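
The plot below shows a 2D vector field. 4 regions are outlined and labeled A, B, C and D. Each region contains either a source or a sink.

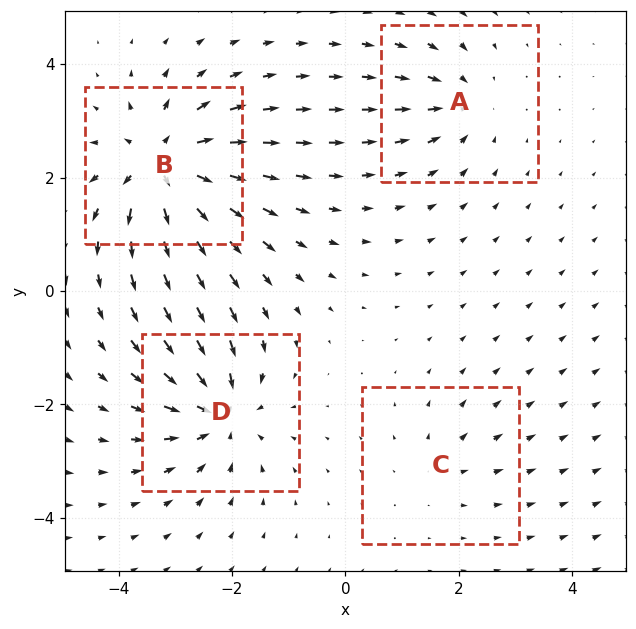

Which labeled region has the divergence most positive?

B

Divergence at each region's feature centre — A: about -4, B: about +8, C: about +2, D: about -6. Region B is most positive.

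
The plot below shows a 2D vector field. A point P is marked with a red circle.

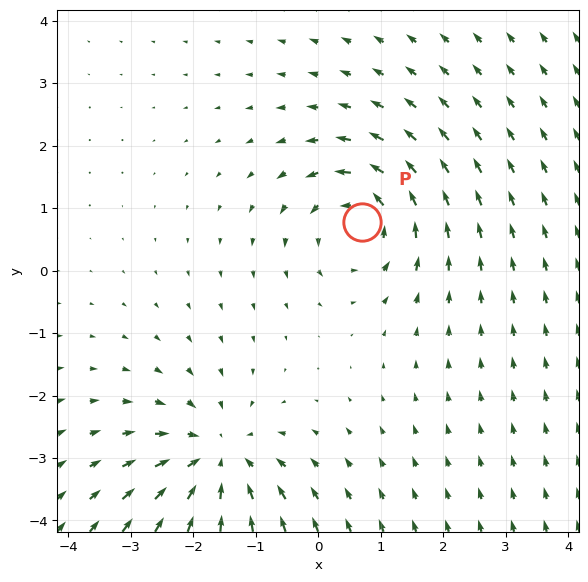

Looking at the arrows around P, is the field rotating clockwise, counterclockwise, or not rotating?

Near P at (0.7, 0.8) the arrows circulate counterclockwise. The curl (z-component) there is about +3; positive curl means counterclockwise rotation.

counterclockwise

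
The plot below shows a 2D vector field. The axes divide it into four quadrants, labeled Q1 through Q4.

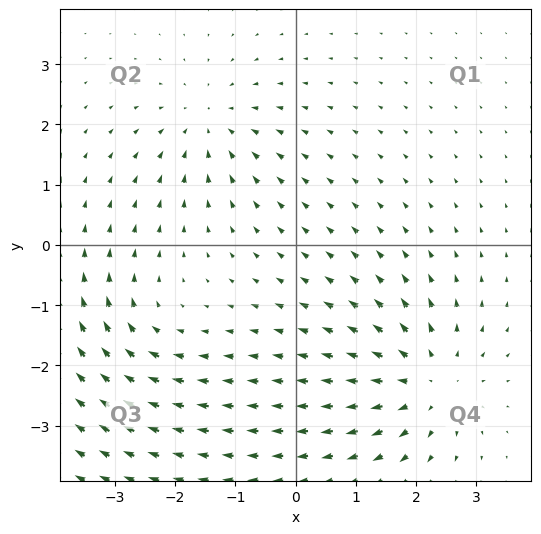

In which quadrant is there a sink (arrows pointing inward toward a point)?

Q2

The sink sits at approximately (-1.4, 2.0), which lies in quadrant Q2. The divergence there is about -3, negative as expected for a sink.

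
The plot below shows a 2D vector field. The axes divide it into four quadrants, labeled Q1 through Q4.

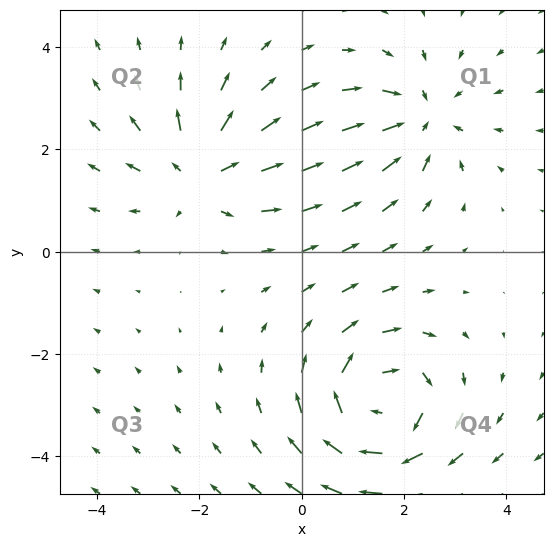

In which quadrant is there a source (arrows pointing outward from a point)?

Q2

The source sits at approximately (-2.0, 1.5), which lies in quadrant Q2. The divergence there is about +4, positive as expected for a source.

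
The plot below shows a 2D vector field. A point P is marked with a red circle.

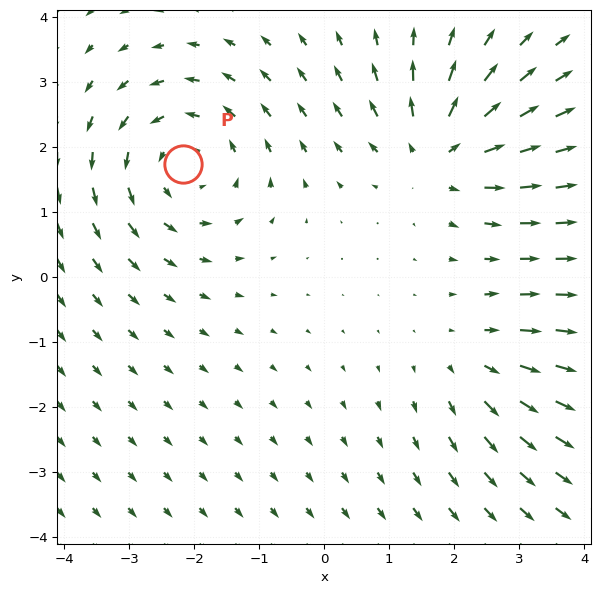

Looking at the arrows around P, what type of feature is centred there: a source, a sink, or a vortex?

vortex

At P (-2.2, 1.7) the arrows circulate counterclockwise. Divergence ≈0, curl about +4 — near-zero divergence with nonzero curl is a vortex.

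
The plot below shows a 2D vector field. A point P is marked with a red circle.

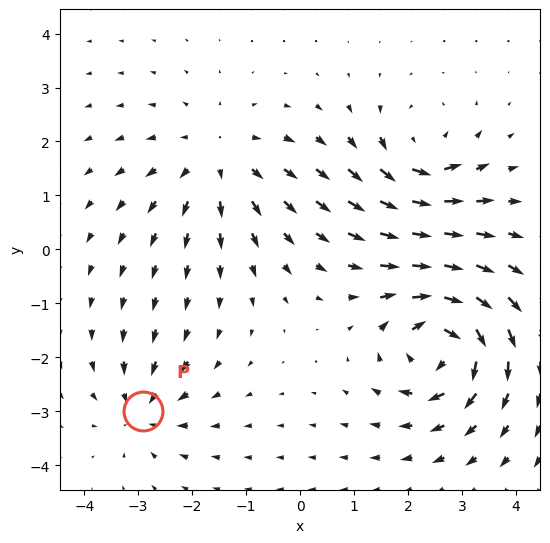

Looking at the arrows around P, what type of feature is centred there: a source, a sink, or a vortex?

At P (-2.9, -3.0) the arrows converge inward. Divergence about -4, curl ≈0 — negative divergence with near-zero curl is a sink.

sink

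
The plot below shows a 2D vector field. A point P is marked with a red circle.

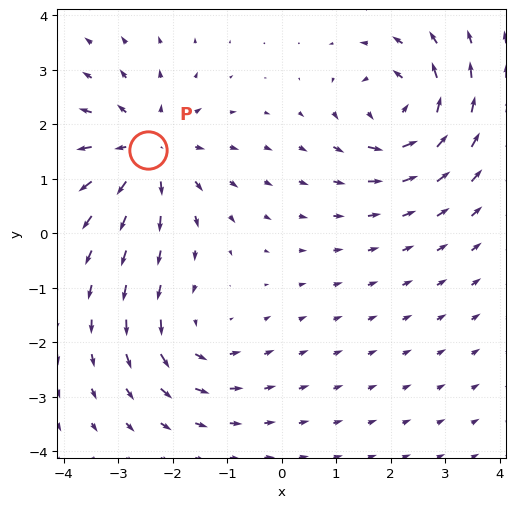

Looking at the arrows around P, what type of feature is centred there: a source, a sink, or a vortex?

At P (-2.5, 1.5) the arrows spread outward. Divergence about +5, curl ≈0 — positive divergence with near-zero curl is a source.

source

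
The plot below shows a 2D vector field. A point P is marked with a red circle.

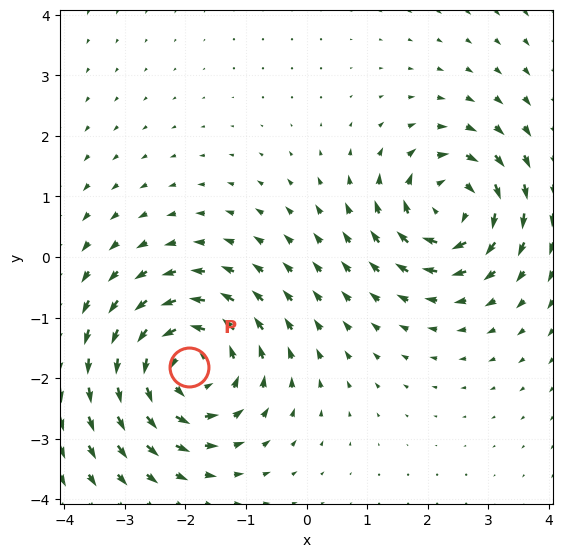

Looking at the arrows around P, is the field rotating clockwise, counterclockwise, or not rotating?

counterclockwise

Near P at (-1.9, -1.8) the arrows circulate counterclockwise. The curl (z-component) there is about +5; positive curl means counterclockwise rotation.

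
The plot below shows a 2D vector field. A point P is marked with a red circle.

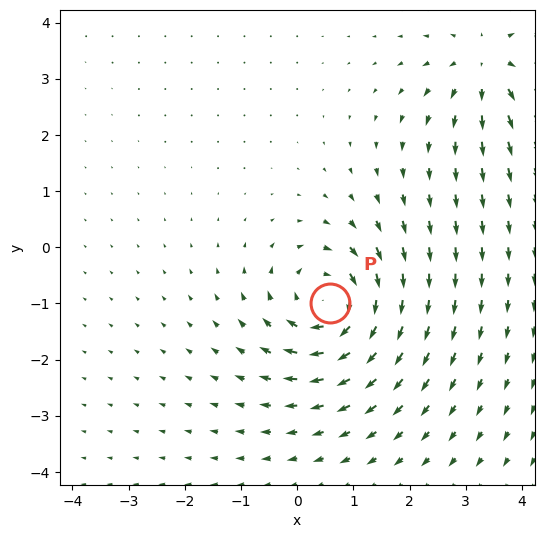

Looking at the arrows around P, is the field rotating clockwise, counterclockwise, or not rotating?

Near P at (0.6, -1.0) the arrows circulate clockwise. The curl (z-component) there is about -6; negative curl means clockwise rotation.

clockwise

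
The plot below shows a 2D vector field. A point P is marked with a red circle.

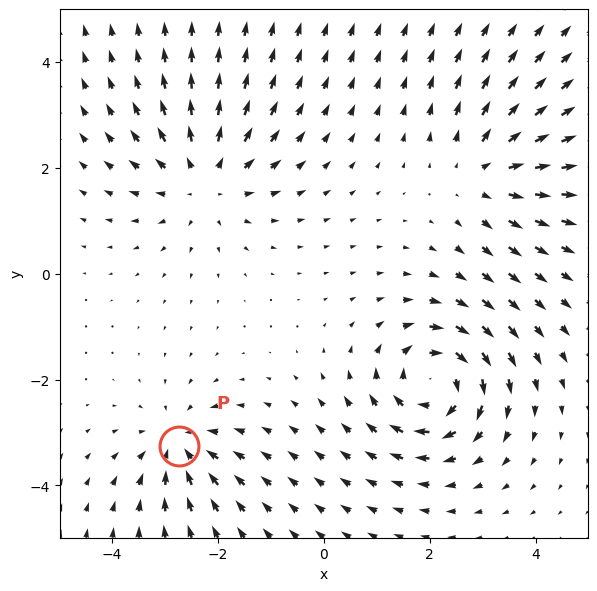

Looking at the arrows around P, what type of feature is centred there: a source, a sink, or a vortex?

At P (-2.7, -3.3) the arrows converge inward. Divergence about -3, curl ≈0 — negative divergence with near-zero curl is a sink.

sink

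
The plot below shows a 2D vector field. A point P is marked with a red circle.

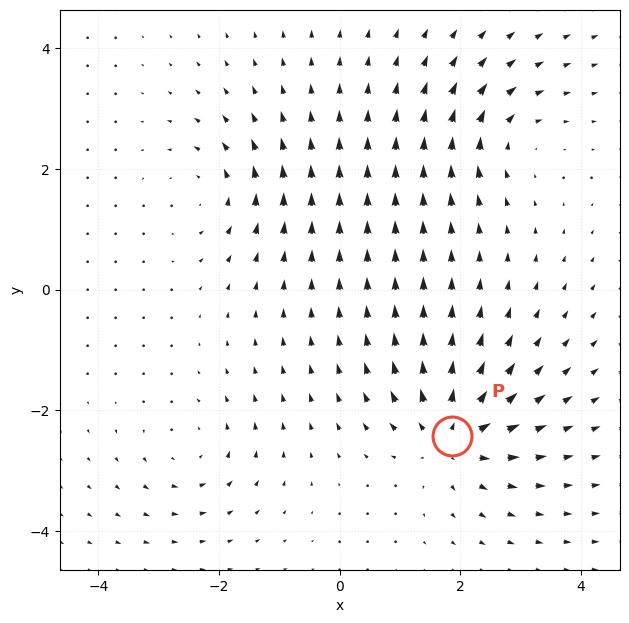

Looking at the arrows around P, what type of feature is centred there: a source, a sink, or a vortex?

source

At P (1.9, -2.4) the arrows spread outward. Divergence about +6, curl ≈0 — positive divergence with near-zero curl is a source.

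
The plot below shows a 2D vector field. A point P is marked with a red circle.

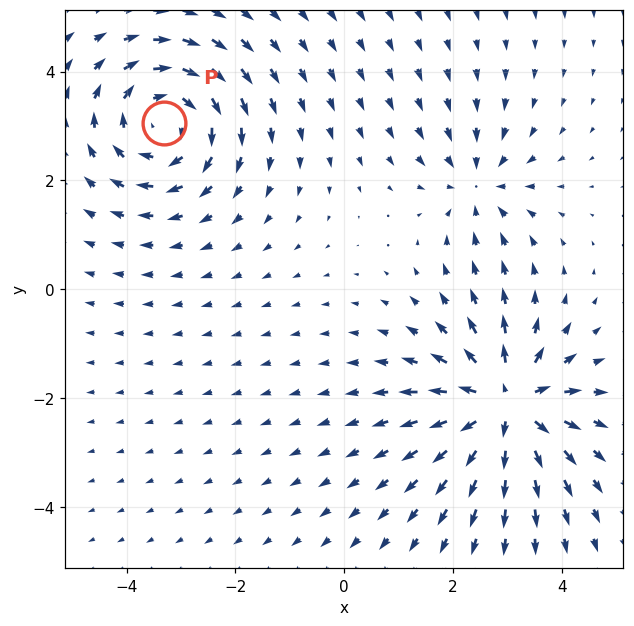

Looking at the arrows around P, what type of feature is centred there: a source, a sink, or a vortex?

At P (-3.3, 3.1) the arrows circulate clockwise. Divergence ≈0, curl about -5 — near-zero divergence with nonzero curl is a vortex.

vortex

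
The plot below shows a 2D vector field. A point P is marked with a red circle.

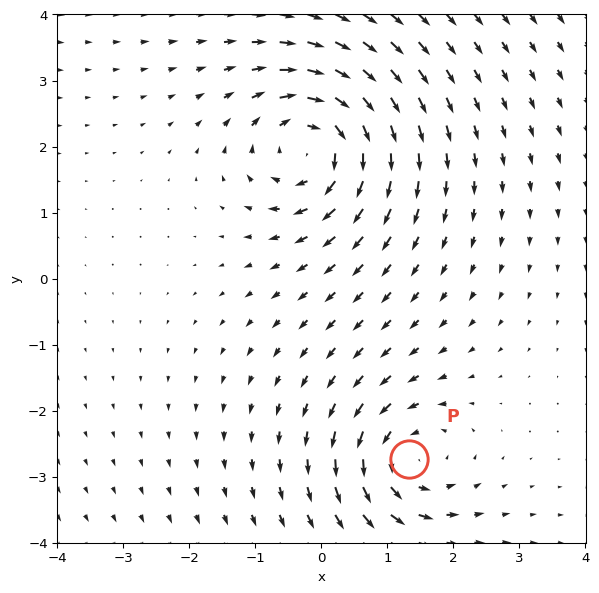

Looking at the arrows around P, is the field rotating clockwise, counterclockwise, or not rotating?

counterclockwise

Near P at (1.3, -2.7) the arrows circulate counterclockwise. The curl (z-component) there is about +5; positive curl means counterclockwise rotation.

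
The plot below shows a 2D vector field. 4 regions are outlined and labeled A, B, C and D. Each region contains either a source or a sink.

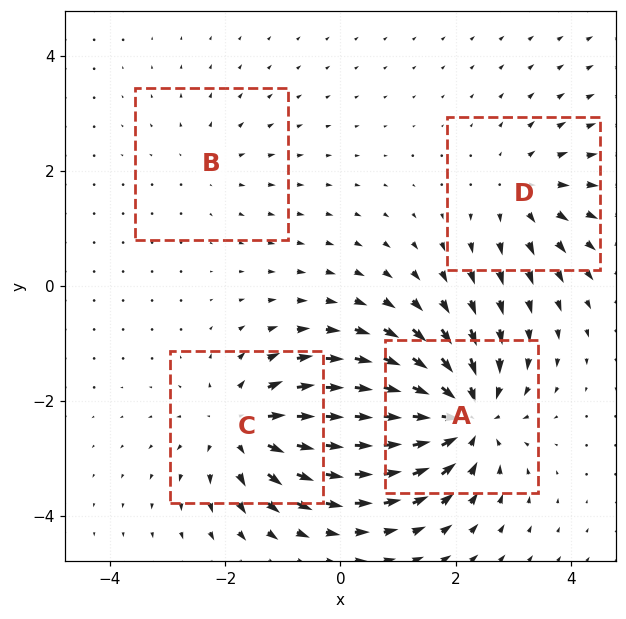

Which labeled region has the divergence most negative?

Divergence at each region's feature centre — A: about -7, B: about +2, C: about +5, D: about +4. Region A is most negative.

A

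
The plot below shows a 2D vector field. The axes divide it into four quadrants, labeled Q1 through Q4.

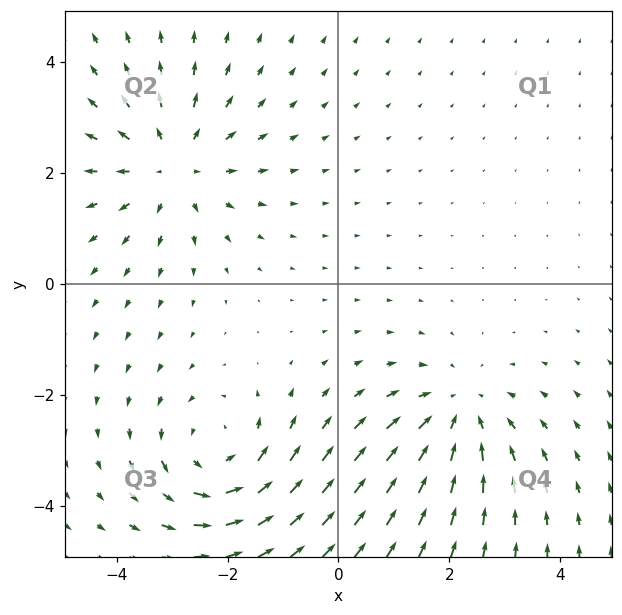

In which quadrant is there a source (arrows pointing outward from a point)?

The source sits at approximately (-3.0, 2.1), which lies in quadrant Q2. The divergence there is about +4, positive as expected for a source.

Q2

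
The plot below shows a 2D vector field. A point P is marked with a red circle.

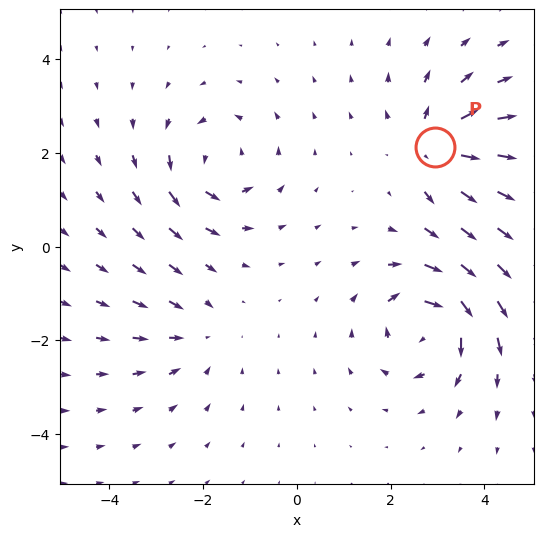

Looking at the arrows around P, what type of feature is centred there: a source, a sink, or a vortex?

At P (3.0, 2.1) the arrows spread outward. Divergence about +5, curl ≈0 — positive divergence with near-zero curl is a source.

source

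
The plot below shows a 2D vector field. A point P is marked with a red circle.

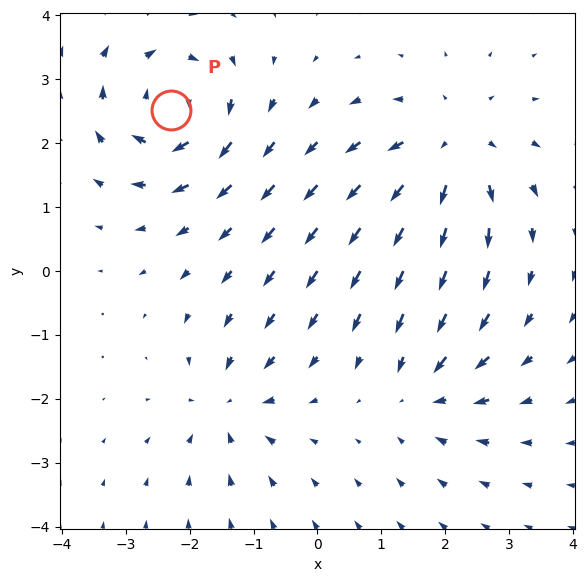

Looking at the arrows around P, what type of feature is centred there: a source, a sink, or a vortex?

At P (-2.3, 2.5) the arrows circulate clockwise. Divergence ≈0, curl about -6 — near-zero divergence with nonzero curl is a vortex.

vortex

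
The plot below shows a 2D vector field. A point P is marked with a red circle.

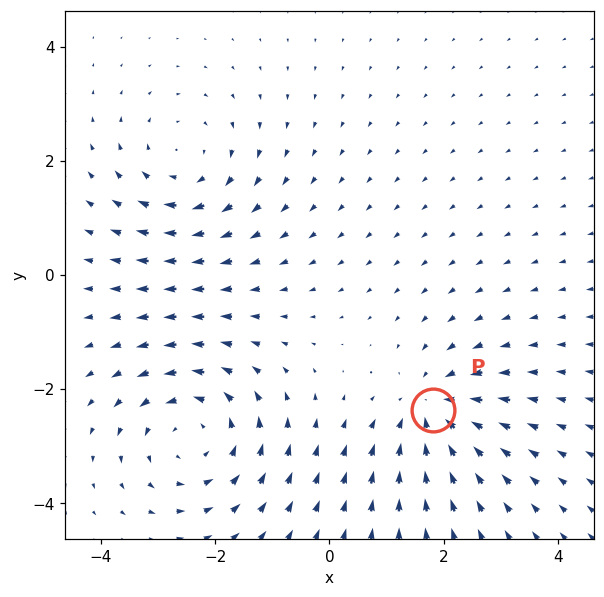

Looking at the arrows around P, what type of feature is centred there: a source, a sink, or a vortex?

At P (1.8, -2.4) the arrows converge inward. Divergence about -4, curl ≈0 — negative divergence with near-zero curl is a sink.

sink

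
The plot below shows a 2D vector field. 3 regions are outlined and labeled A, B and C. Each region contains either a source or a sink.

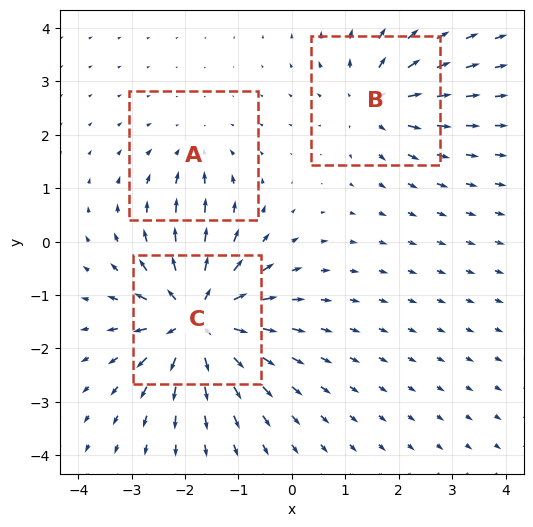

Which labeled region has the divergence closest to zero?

A

Divergence at each region's feature centre — A: about -2, B: about +4, C: about +6. Region A is closest to zero.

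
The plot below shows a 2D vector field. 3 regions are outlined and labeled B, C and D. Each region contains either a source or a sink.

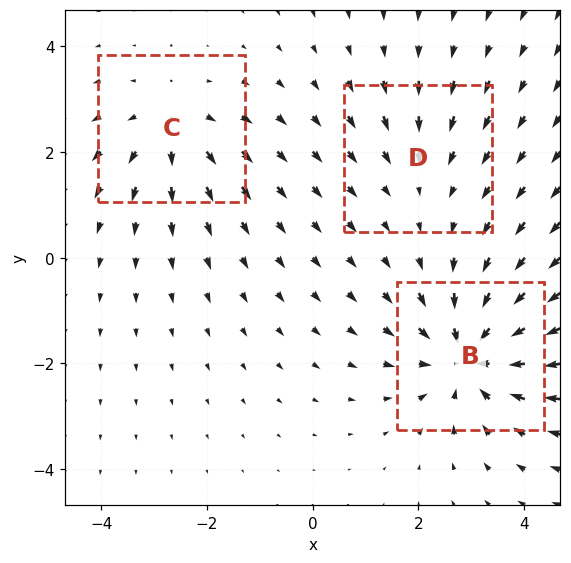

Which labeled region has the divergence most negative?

B

Divergence at each region's feature centre — B: about -5, C: about +3, D: about -2. Region B is most negative.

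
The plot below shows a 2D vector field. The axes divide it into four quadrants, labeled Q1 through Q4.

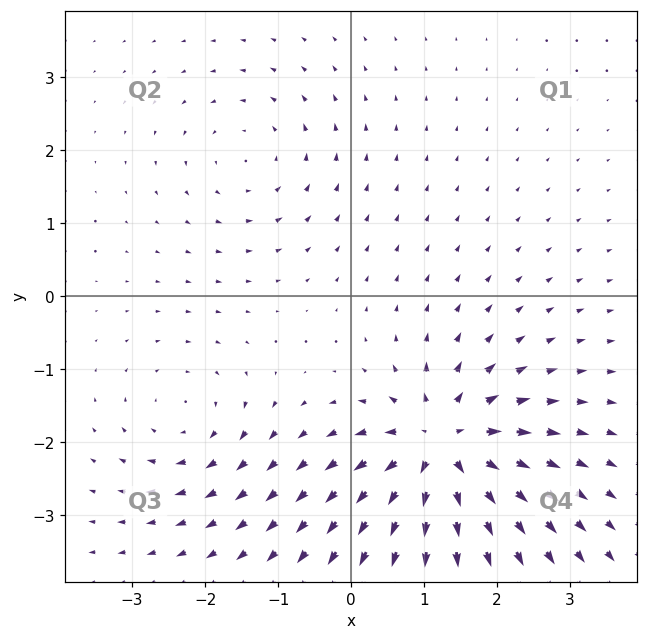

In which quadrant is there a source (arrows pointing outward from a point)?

The source sits at approximately (1.3, -2.1), which lies in quadrant Q4. The divergence there is about +7, positive as expected for a source.

Q4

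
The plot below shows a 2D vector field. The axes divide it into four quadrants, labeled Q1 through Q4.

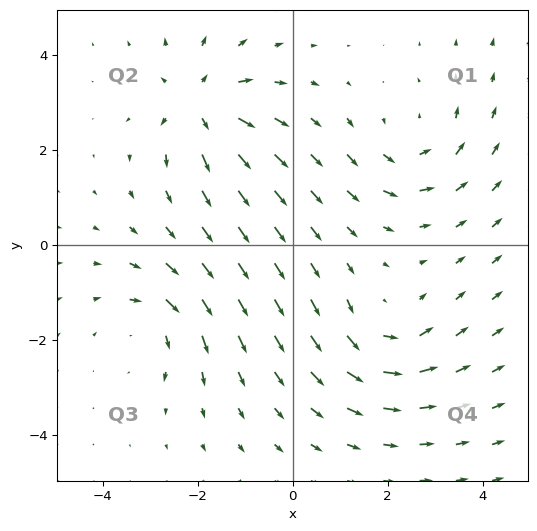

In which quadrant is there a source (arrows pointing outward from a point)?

The source sits at approximately (-1.9, 3.0), which lies in quadrant Q2. The divergence there is about +4, positive as expected for a source.

Q2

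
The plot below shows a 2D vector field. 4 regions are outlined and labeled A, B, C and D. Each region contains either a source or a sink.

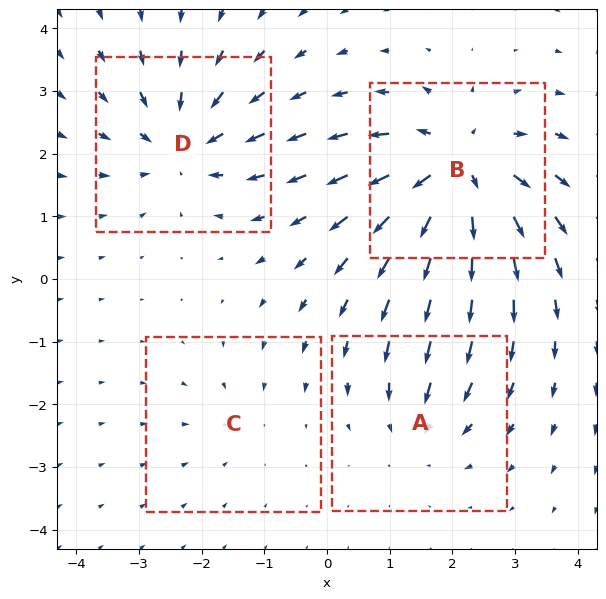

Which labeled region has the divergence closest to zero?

C

Divergence at each region's feature centre — A: about -3, B: about +7, C: about -2, D: about -5. Region C is closest to zero.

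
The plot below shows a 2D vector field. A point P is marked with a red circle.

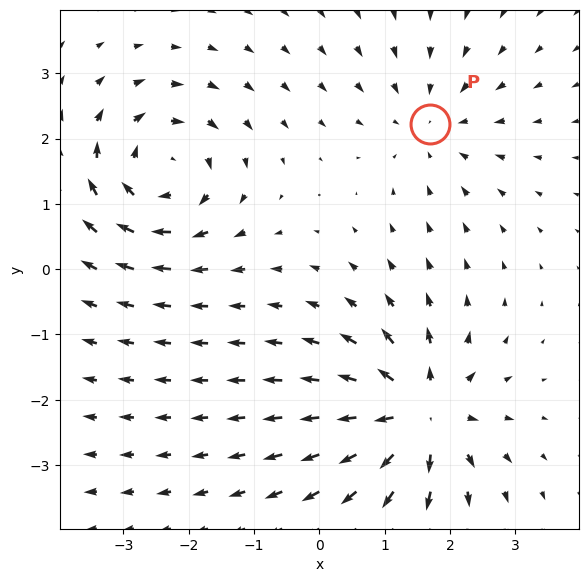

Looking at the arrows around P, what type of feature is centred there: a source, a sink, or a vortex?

At P (1.7, 2.2) the arrows converge inward. Divergence about -3, curl ≈0 — negative divergence with near-zero curl is a sink.

sink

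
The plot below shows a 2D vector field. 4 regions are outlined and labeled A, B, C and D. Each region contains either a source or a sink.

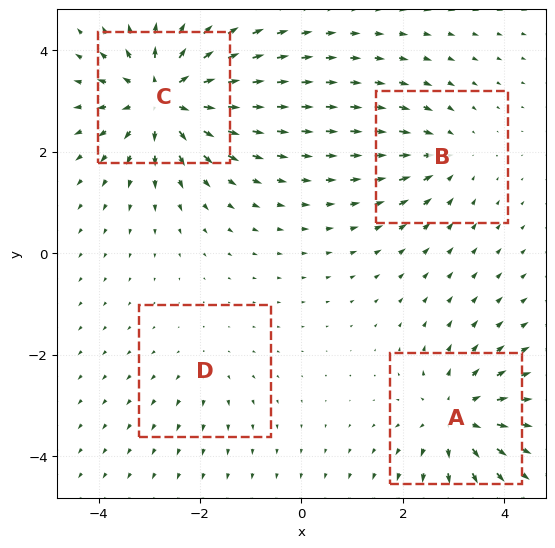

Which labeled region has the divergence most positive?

Divergence at each region's feature centre — A: about +6, B: about -4, C: about +8, D: about +2. Region C is most positive.

C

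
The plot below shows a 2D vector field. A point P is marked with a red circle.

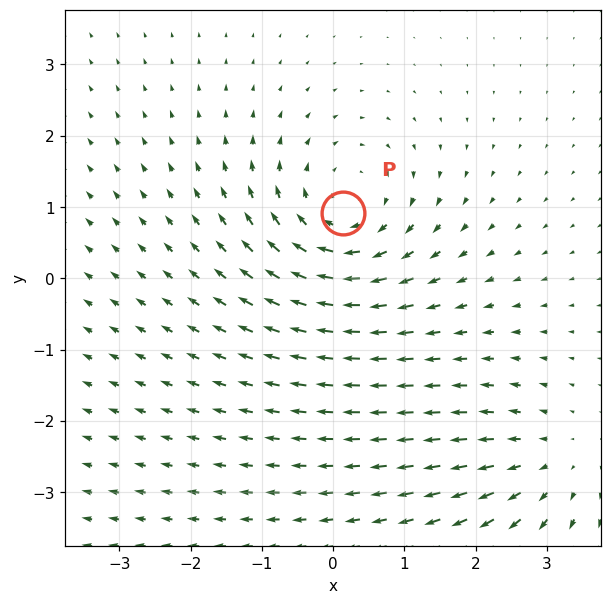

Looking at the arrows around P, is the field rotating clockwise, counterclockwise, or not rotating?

Near P at (0.1, 0.9) the arrows circulate clockwise. The curl (z-component) there is about -4; negative curl means clockwise rotation.

clockwise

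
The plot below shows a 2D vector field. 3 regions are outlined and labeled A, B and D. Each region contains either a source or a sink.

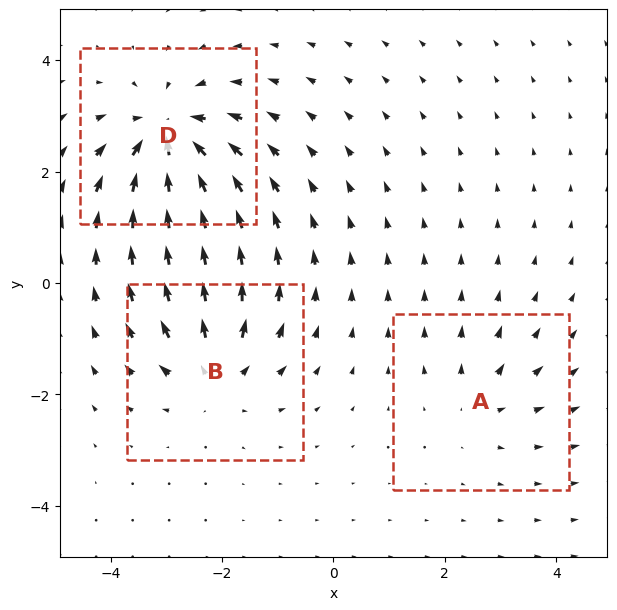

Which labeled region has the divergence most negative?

D

Divergence at each region's feature centre — A: about +2, B: about +4, D: about -5. Region D is most negative.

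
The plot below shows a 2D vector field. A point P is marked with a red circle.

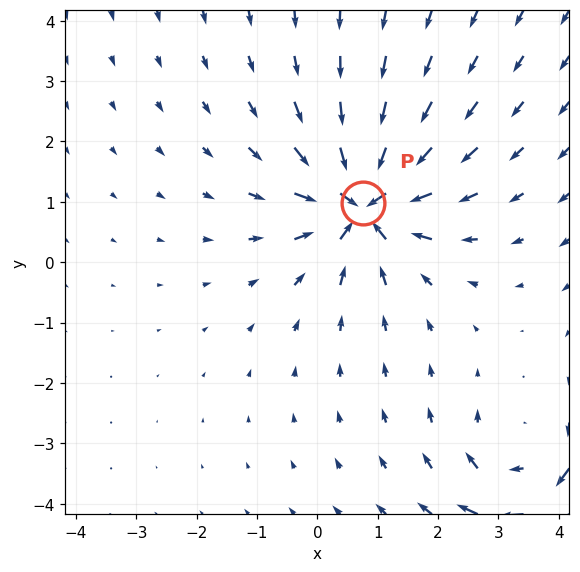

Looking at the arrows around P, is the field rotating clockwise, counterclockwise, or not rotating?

not rotating

Near P at (0.8, 1.0) the arrows show no circulation. The curl there is ≈0.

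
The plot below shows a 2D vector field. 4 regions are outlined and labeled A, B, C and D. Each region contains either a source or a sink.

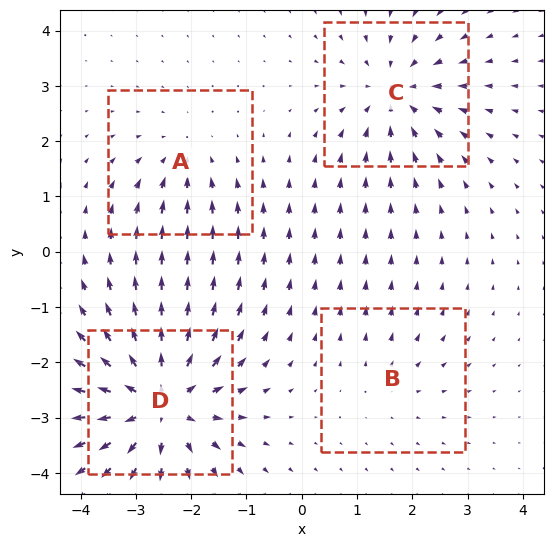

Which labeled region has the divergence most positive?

D

Divergence at each region's feature centre — A: about -3, B: about +2, C: about -5, D: about +7. Region D is most positive.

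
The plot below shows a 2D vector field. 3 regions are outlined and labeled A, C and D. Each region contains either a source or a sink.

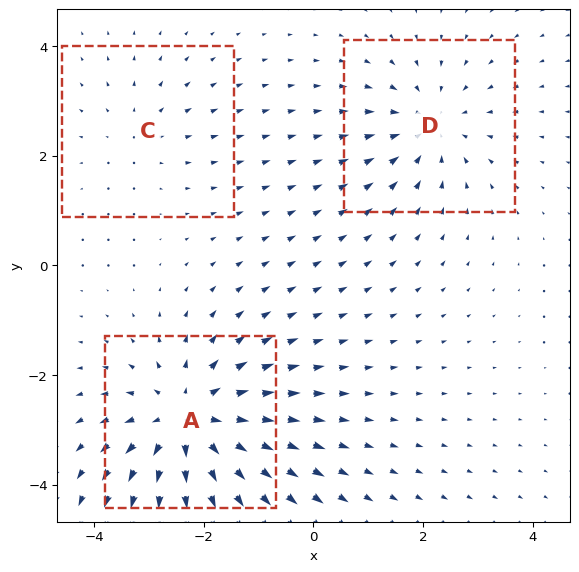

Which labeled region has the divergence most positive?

A

Divergence at each region's feature centre — A: about +5, C: about +2, D: about -3. Region A is most positive.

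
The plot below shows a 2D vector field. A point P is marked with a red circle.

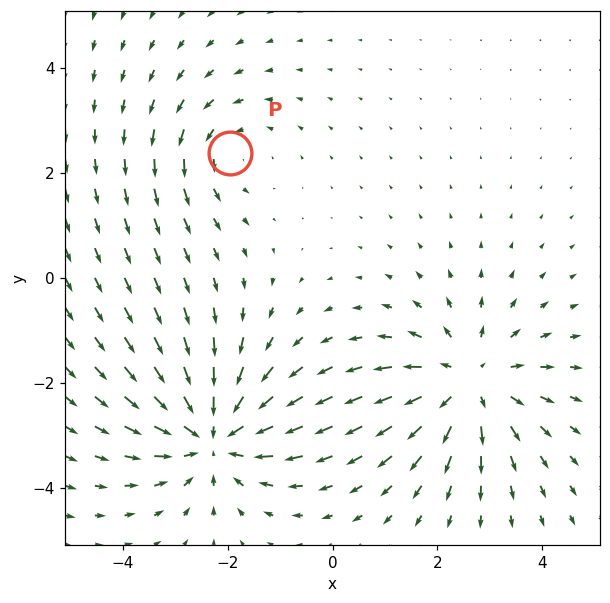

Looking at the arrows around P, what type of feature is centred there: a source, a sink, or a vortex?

vortex

At P (-2.0, 2.4) the arrows circulate counterclockwise. Divergence ≈0, curl about +2 — near-zero divergence with nonzero curl is a vortex.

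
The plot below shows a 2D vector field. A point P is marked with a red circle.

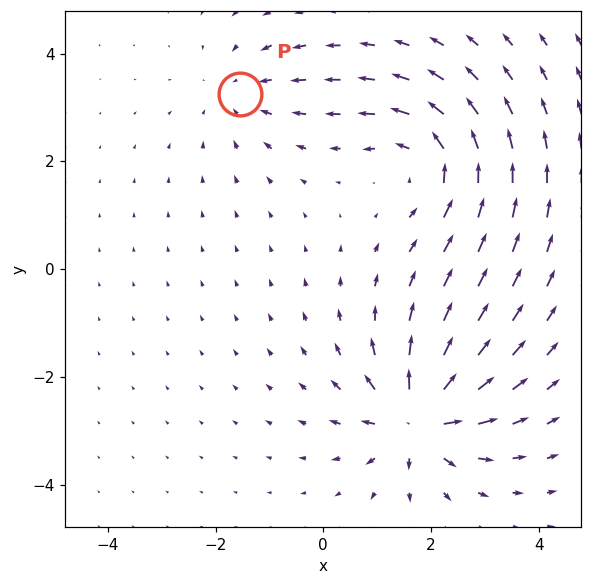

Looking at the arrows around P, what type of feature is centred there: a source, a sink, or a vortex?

At P (-1.5, 3.3) the arrows converge inward. Divergence about -3, curl ≈0 — negative divergence with near-zero curl is a sink.

sink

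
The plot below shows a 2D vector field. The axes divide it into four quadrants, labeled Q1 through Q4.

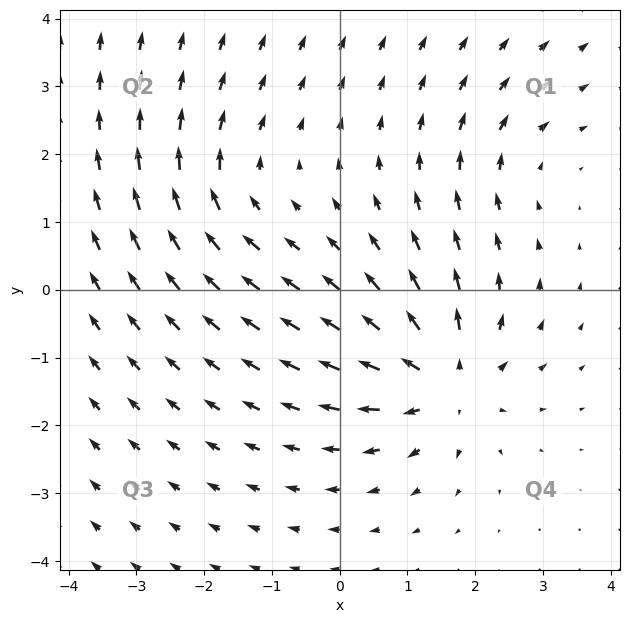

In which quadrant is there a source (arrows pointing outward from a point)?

The source sits at approximately (1.5, -1.3), which lies in quadrant Q4. The divergence there is about +5, positive as expected for a source.

Q4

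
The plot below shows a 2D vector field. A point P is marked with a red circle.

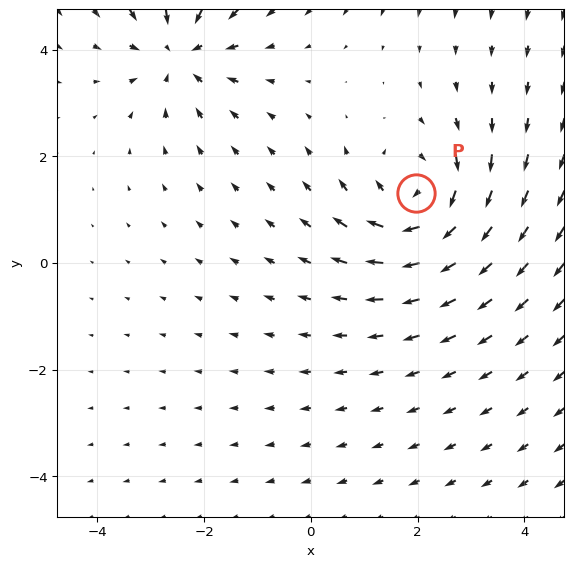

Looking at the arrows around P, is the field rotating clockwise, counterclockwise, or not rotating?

clockwise

Near P at (2.0, 1.3) the arrows circulate clockwise. The curl (z-component) there is about -4; negative curl means clockwise rotation.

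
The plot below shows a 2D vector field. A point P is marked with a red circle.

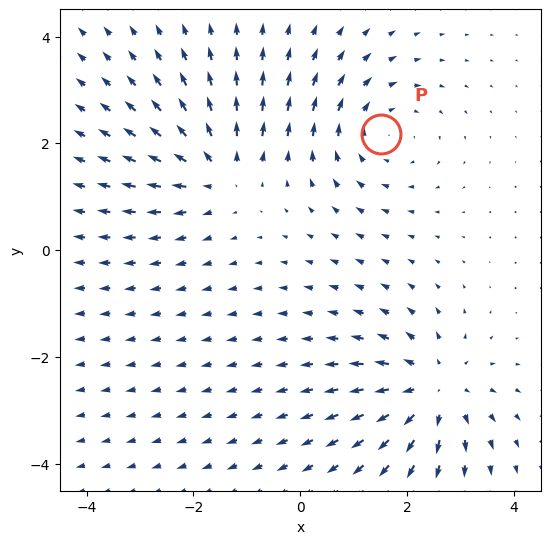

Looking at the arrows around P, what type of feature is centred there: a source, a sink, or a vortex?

At P (1.5, 2.2) the arrows circulate clockwise. Divergence ≈0, curl about -3 — near-zero divergence with nonzero curl is a vortex.

vortex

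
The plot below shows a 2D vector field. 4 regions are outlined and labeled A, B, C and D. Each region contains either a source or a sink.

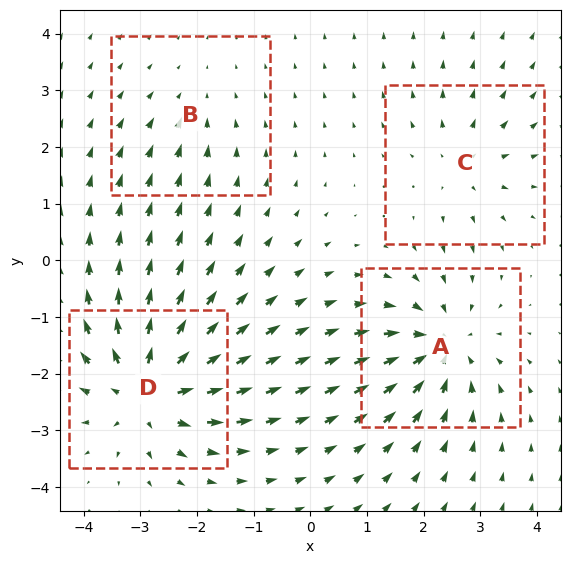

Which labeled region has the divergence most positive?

Divergence at each region's feature centre — A: about -6, B: about -2, C: about +3, D: about +7. Region D is most positive.

D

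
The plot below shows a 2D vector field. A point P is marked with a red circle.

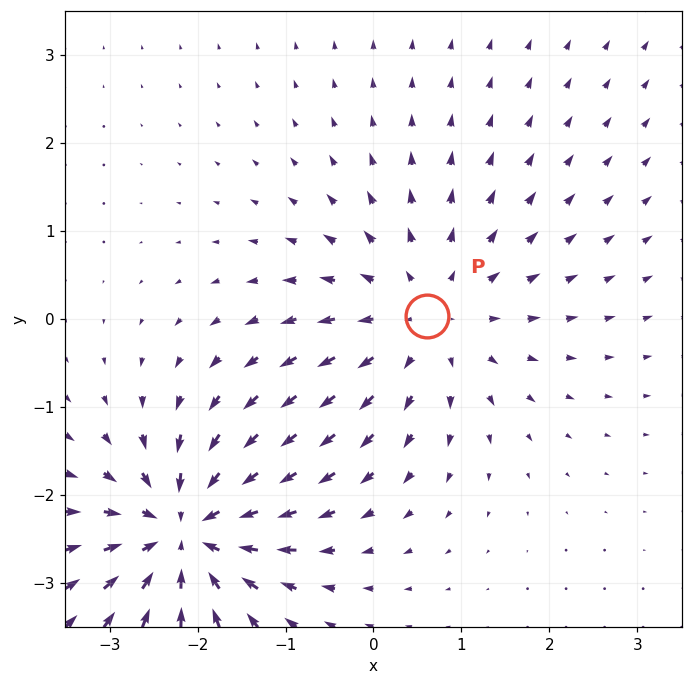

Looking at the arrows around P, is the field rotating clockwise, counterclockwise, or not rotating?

Near P at (0.6, 0.0) the arrows show no circulation. The curl there is ≈0.

not rotating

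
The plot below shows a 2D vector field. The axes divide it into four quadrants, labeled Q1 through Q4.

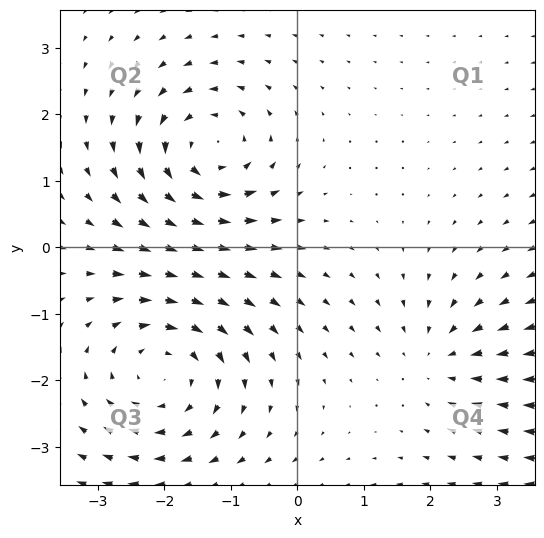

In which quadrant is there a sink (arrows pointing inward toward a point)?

Q4

The sink sits at approximately (2.1, -1.6), which lies in quadrant Q4. The divergence there is about -3, negative as expected for a sink.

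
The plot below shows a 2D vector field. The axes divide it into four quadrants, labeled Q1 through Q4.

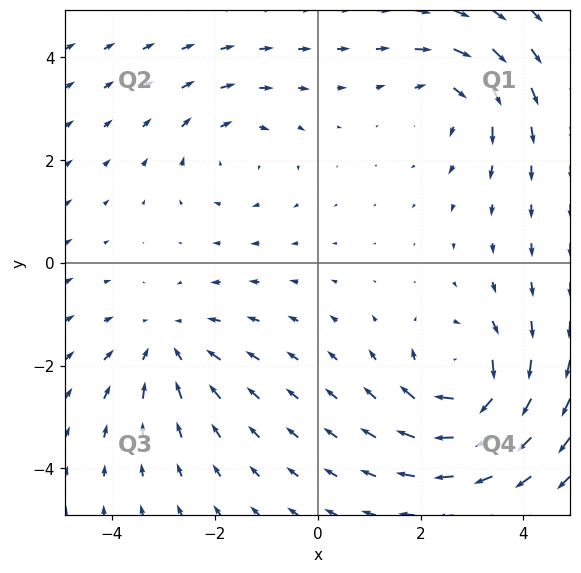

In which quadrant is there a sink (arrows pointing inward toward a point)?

The sink sits at approximately (-2.9, -1.6), which lies in quadrant Q3. The divergence there is about -3, negative as expected for a sink.

Q3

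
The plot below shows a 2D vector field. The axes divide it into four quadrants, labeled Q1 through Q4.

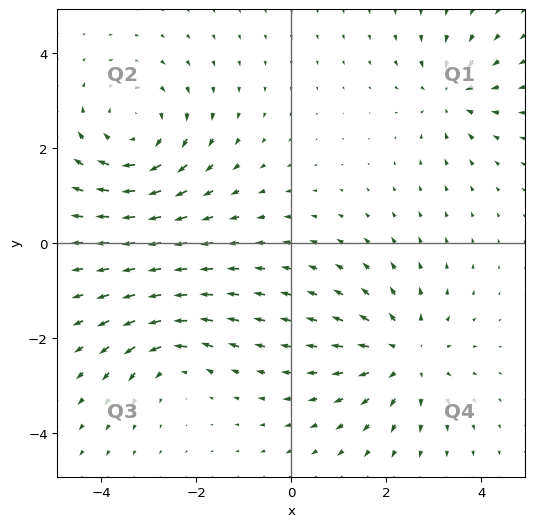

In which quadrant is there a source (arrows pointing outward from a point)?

The source sits at approximately (2.4, -2.4), which lies in quadrant Q4. The divergence there is about +4, positive as expected for a source.

Q4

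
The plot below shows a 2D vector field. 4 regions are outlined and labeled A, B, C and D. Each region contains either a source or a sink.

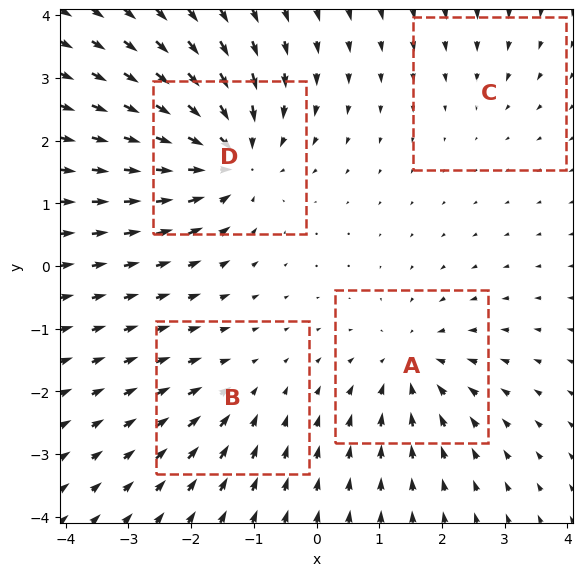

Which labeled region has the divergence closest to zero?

C

Divergence at each region's feature centre — A: about -5, B: about -3, C: about -2, D: about -8. Region C is closest to zero.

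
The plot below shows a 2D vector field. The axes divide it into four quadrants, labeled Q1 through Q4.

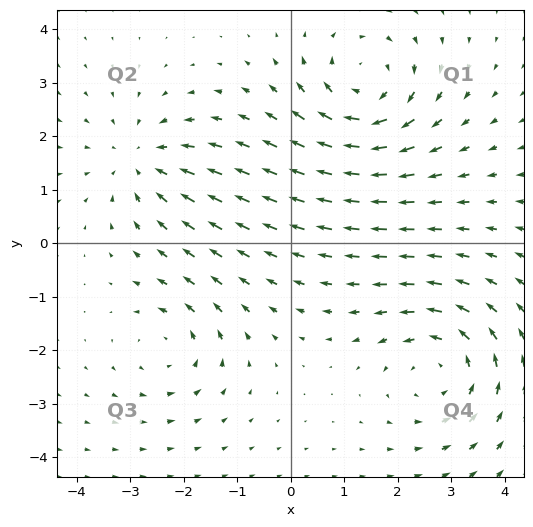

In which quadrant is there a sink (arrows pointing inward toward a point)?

Q2

The sink sits at approximately (-2.8, 1.5), which lies in quadrant Q2. The divergence there is about -3, negative as expected for a sink.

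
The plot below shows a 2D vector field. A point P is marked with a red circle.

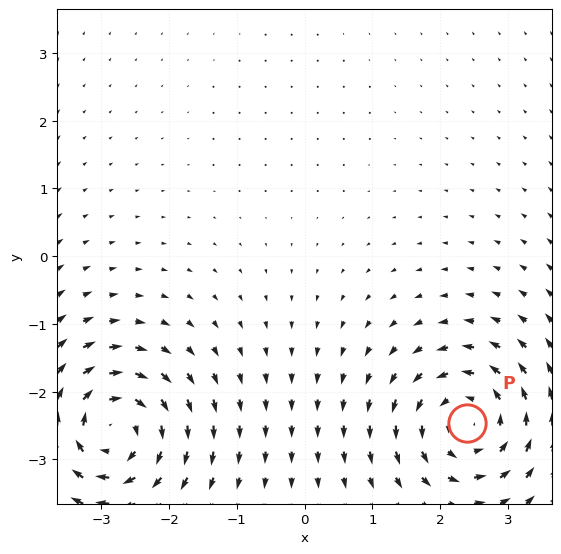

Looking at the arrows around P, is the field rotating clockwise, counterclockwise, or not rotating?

Near P at (2.4, -2.5) the arrows circulate counterclockwise. The curl (z-component) there is about +5; positive curl means counterclockwise rotation.

counterclockwise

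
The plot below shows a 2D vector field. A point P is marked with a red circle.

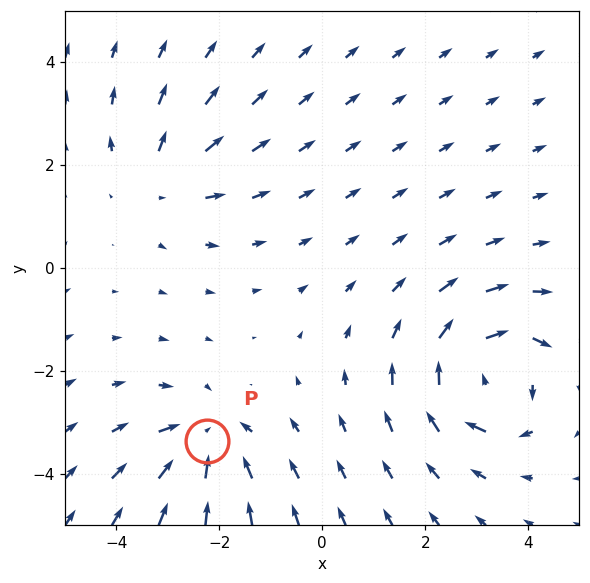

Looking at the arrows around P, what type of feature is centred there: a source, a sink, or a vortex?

sink

At P (-2.2, -3.4) the arrows converge inward. Divergence about -4, curl ≈0 — negative divergence with near-zero curl is a sink.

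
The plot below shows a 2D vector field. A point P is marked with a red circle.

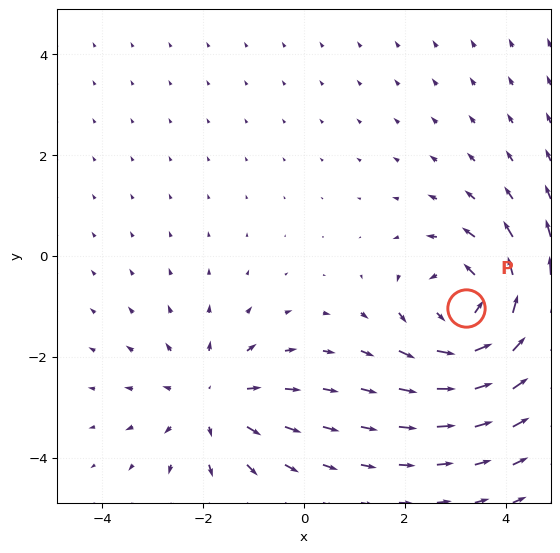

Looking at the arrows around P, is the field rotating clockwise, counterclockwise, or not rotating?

Near P at (3.2, -1.0) the arrows circulate counterclockwise. The curl (z-component) there is about +3; positive curl means counterclockwise rotation.

counterclockwise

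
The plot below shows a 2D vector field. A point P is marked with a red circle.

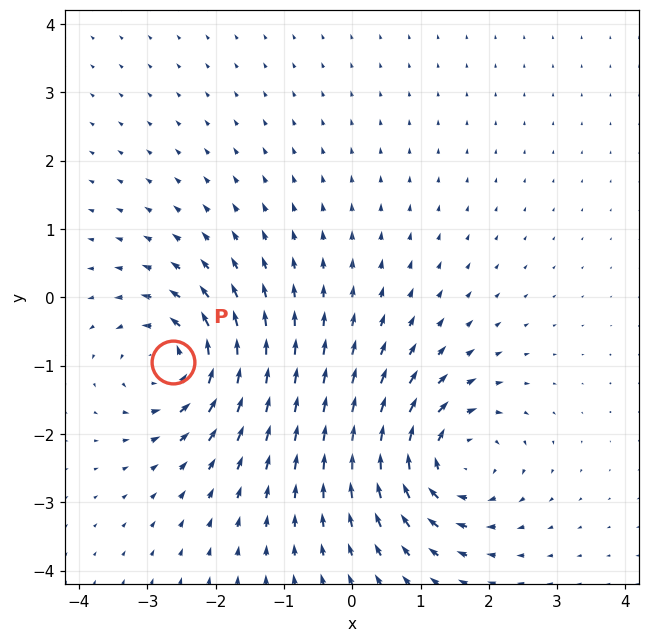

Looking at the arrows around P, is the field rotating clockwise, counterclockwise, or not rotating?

Near P at (-2.6, -1.0) the arrows circulate counterclockwise. The curl (z-component) there is about +5; positive curl means counterclockwise rotation.

counterclockwise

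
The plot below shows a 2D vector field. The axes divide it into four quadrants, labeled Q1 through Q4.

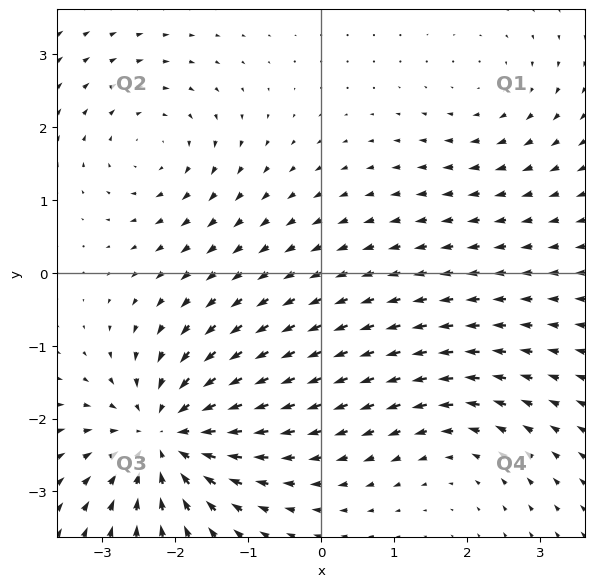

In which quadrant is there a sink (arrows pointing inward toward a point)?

Q3

The sink sits at approximately (-2.1, -2.2), which lies in quadrant Q3. The divergence there is about -6, negative as expected for a sink.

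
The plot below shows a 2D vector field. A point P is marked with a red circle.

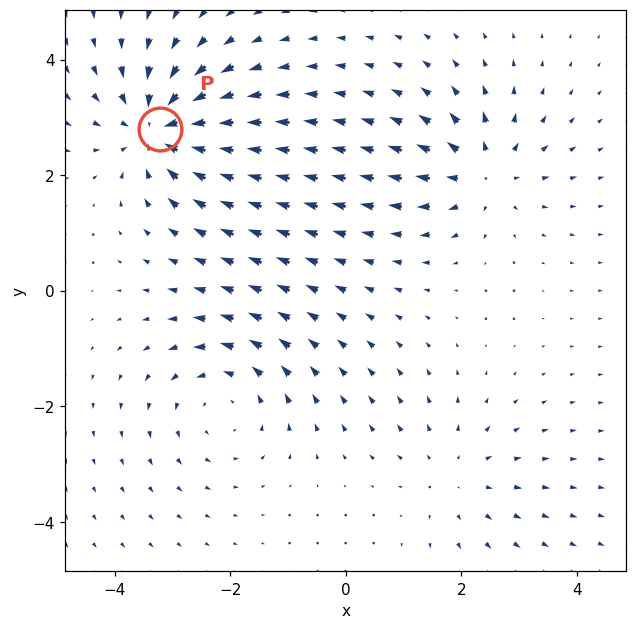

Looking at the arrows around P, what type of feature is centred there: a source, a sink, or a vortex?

At P (-3.2, 2.8) the arrows converge inward. Divergence about -6, curl ≈0 — negative divergence with near-zero curl is a sink.

sink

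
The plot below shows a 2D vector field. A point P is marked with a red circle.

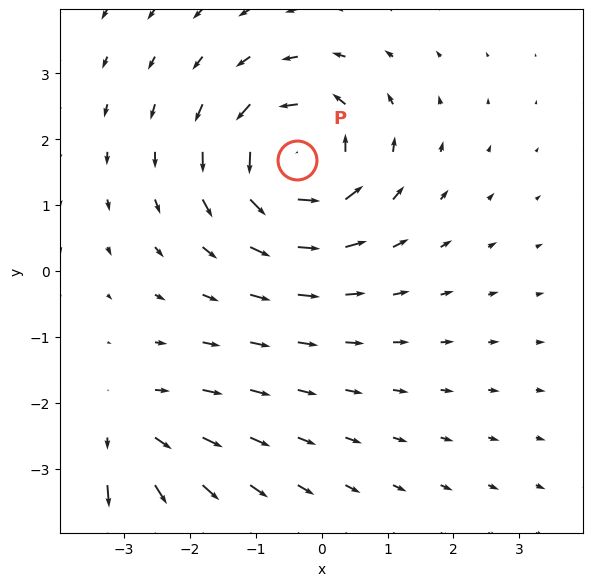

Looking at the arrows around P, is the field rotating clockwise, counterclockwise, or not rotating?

Near P at (-0.4, 1.7) the arrows circulate counterclockwise. The curl (z-component) there is about +4; positive curl means counterclockwise rotation.

counterclockwise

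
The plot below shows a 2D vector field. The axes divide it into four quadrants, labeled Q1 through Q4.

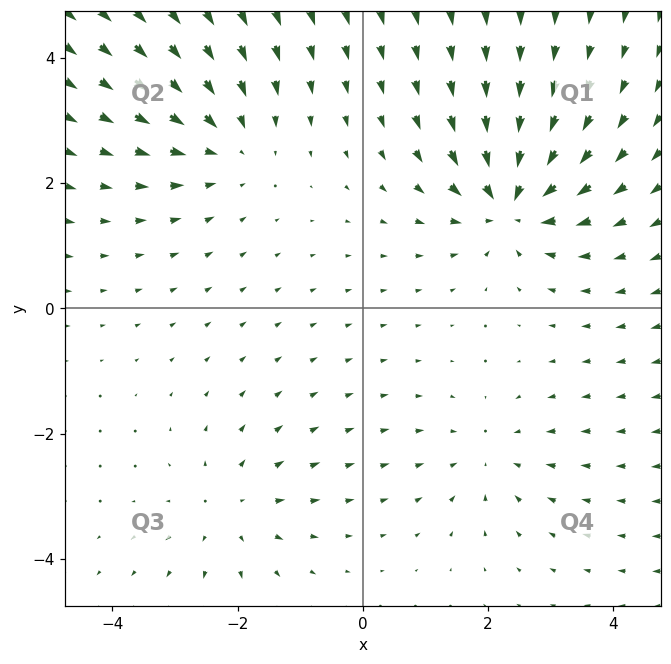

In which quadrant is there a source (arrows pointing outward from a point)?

The source sits at approximately (-2.1, -3.2), which lies in quadrant Q3. The divergence there is about +3, positive as expected for a source.

Q3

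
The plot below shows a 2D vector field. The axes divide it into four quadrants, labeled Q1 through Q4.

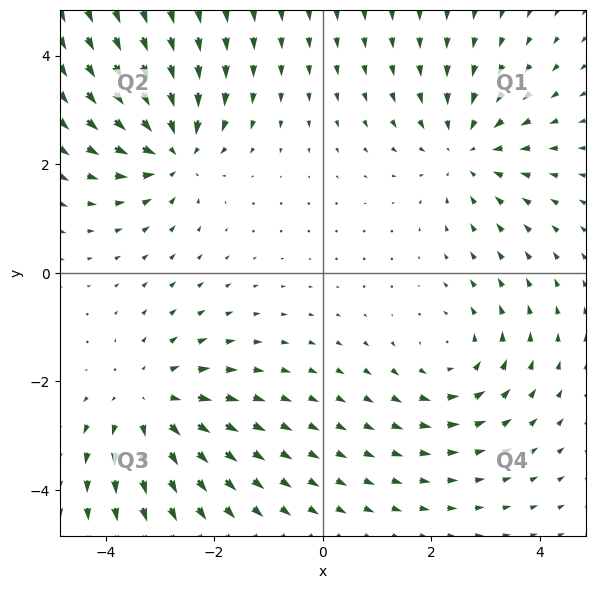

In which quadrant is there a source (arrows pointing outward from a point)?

Q3

The source sits at approximately (-3.2, -2.4), which lies in quadrant Q3. The divergence there is about +4, positive as expected for a source.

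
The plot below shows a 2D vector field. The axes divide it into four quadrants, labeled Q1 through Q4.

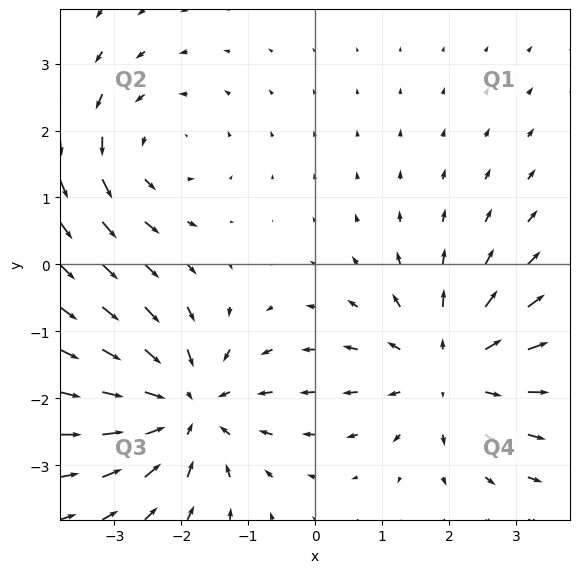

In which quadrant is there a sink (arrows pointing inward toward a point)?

The sink sits at approximately (-1.9, -2.1), which lies in quadrant Q3. The divergence there is about -4, negative as expected for a sink.

Q3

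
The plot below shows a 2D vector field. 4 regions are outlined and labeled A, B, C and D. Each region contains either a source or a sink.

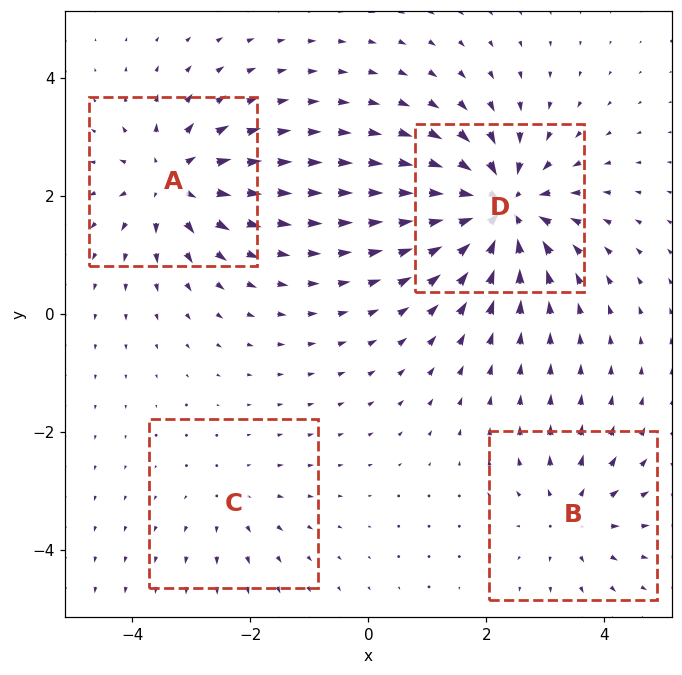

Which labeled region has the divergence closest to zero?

Divergence at each region's feature centre — A: about +6, B: about +4, C: about +2, D: about -9. Region C is closest to zero.

C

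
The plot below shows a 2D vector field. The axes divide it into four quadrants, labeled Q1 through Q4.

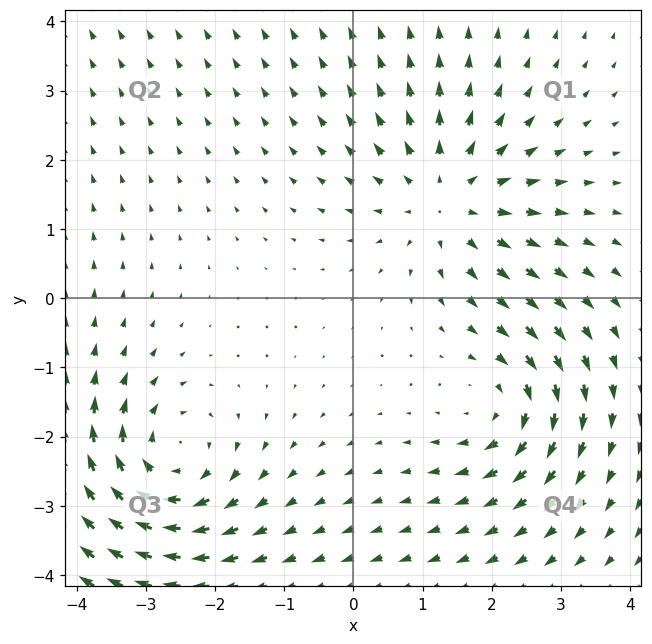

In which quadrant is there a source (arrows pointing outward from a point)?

Q1

The source sits at approximately (1.4, 1.4), which lies in quadrant Q1. The divergence there is about +4, positive as expected for a source.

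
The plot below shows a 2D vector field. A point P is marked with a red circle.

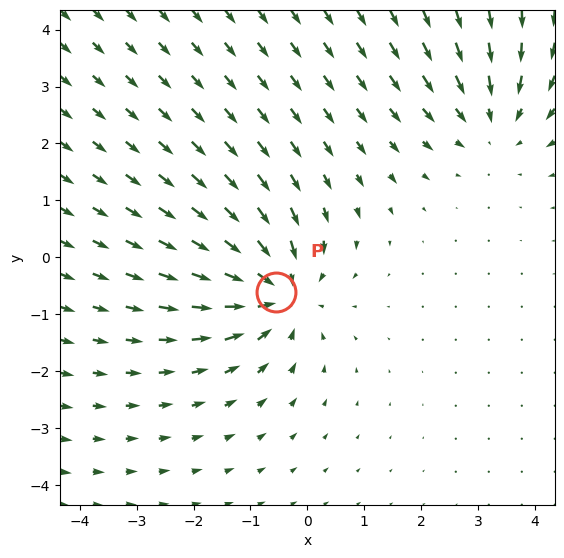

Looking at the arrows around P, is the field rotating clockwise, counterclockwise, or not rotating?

not rotating

Near P at (-0.6, -0.6) the arrows show no circulation. The curl there is ≈0.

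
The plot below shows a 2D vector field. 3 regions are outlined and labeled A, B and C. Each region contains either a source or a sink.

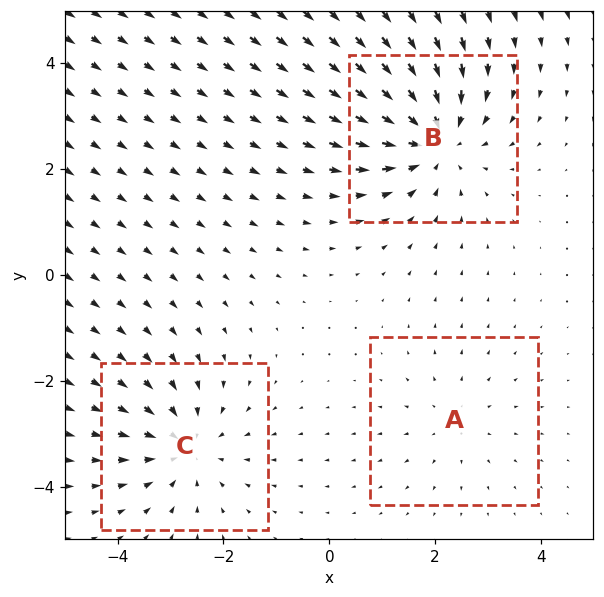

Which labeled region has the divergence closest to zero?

Divergence at each region's feature centre — A: about +2, B: about -4, C: about -3. Region A is closest to zero.

A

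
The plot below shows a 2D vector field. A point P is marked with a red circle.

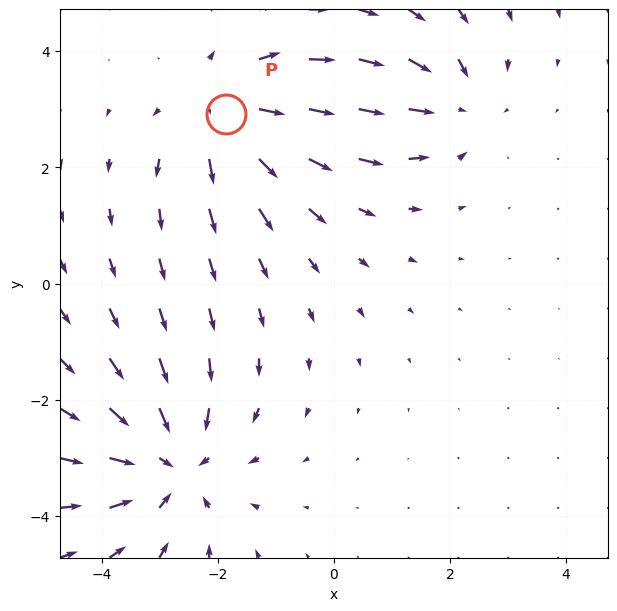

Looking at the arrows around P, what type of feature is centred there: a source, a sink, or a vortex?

source

At P (-1.9, 2.9) the arrows spread outward. Divergence about +4, curl ≈0 — positive divergence with near-zero curl is a source.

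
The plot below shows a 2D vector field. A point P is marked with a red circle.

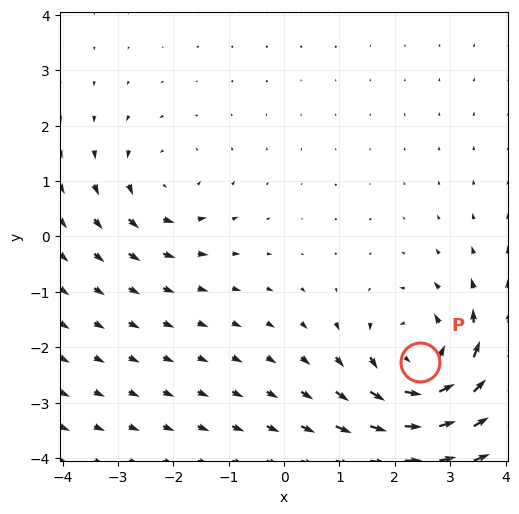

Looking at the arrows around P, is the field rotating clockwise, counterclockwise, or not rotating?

Near P at (2.5, -2.3) the arrows circulate counterclockwise. The curl (z-component) there is about +5; positive curl means counterclockwise rotation.

counterclockwise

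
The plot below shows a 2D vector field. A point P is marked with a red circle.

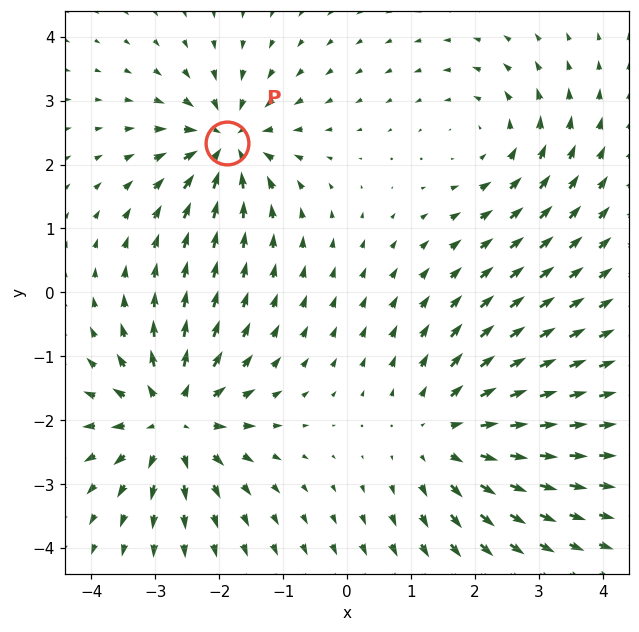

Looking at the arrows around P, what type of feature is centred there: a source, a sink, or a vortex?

At P (-1.9, 2.3) the arrows converge inward. Divergence about -5, curl ≈0 — negative divergence with near-zero curl is a sink.

sink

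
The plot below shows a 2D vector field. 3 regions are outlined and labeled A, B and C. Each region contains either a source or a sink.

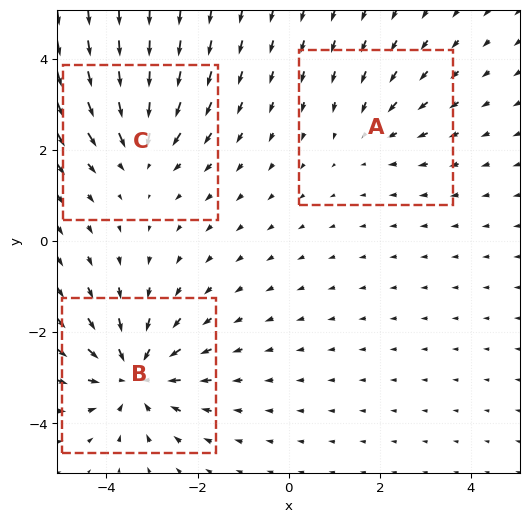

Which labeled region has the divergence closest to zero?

A

Divergence at each region's feature centre — A: about -2, B: about -4, C: about -3. Region A is closest to zero.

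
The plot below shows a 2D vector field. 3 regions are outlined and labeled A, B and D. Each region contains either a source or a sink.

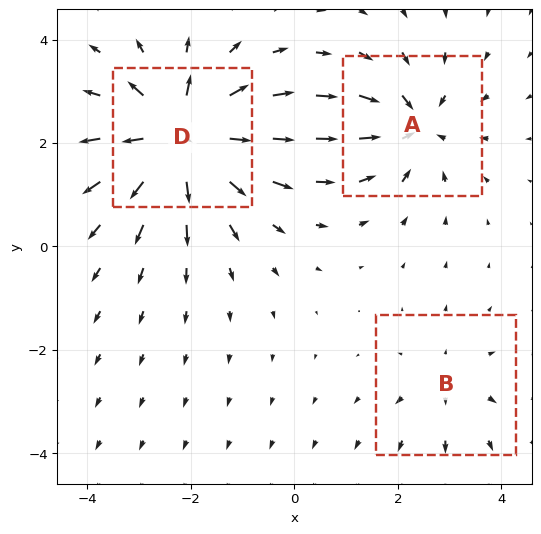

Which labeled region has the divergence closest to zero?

B

Divergence at each region's feature centre — A: about -4, B: about +2, D: about +6. Region B is closest to zero.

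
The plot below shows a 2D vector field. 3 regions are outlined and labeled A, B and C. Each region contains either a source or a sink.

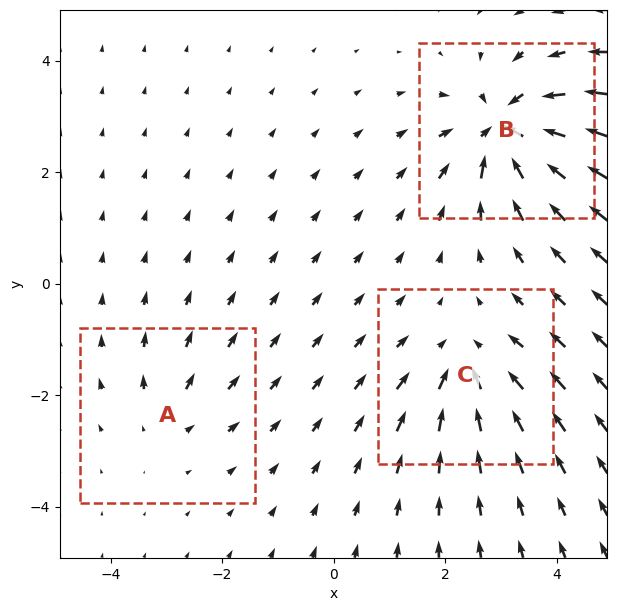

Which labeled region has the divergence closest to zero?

A

Divergence at each region's feature centre — A: about +2, B: about -6, C: about -4. Region A is closest to zero.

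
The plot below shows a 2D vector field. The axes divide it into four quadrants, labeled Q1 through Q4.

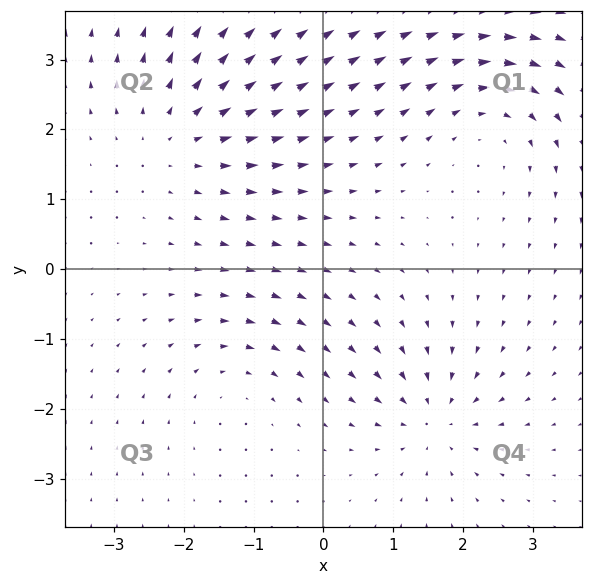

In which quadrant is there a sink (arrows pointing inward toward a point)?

Q4

The sink sits at approximately (1.6, -2.1), which lies in quadrant Q4. The divergence there is about -5, negative as expected for a sink.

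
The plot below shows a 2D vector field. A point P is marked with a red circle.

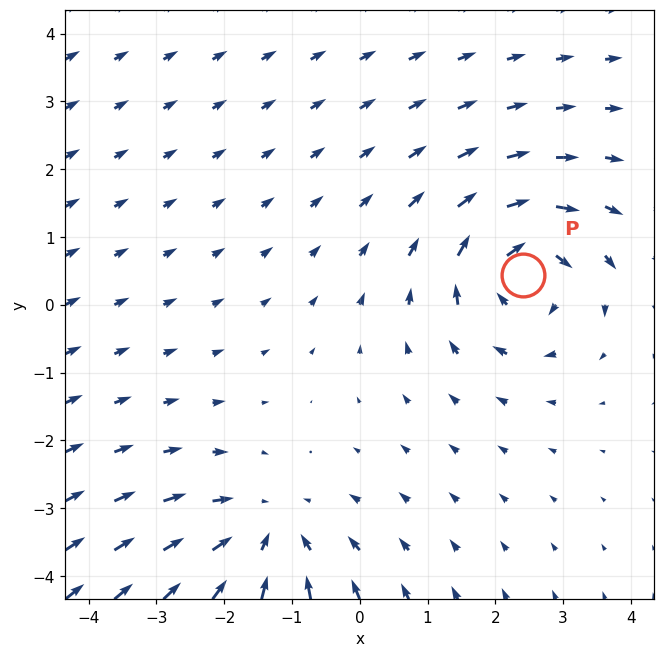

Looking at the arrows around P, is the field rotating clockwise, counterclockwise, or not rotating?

Near P at (2.4, 0.4) the arrows circulate clockwise. The curl (z-component) there is about -5; negative curl means clockwise rotation.

clockwise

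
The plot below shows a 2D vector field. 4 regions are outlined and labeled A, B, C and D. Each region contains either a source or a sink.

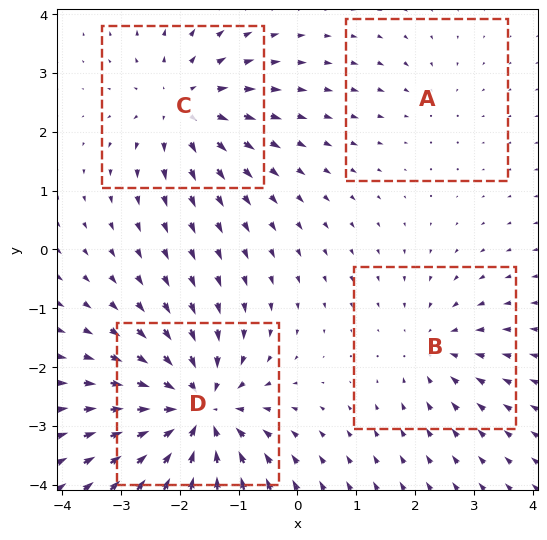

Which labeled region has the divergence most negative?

D

Divergence at each region's feature centre — A: about -2, B: about -3, C: about +5, D: about -7. Region D is most negative.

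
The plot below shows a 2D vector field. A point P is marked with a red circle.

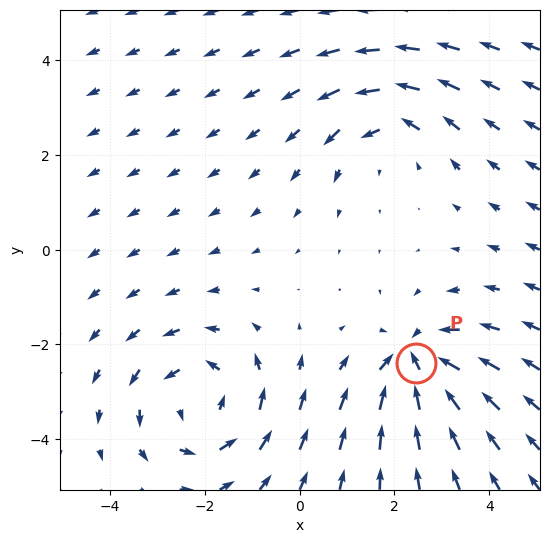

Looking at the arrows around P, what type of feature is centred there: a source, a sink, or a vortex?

At P (2.5, -2.4) the arrows converge inward. Divergence about -5, curl ≈0 — negative divergence with near-zero curl is a sink.

sink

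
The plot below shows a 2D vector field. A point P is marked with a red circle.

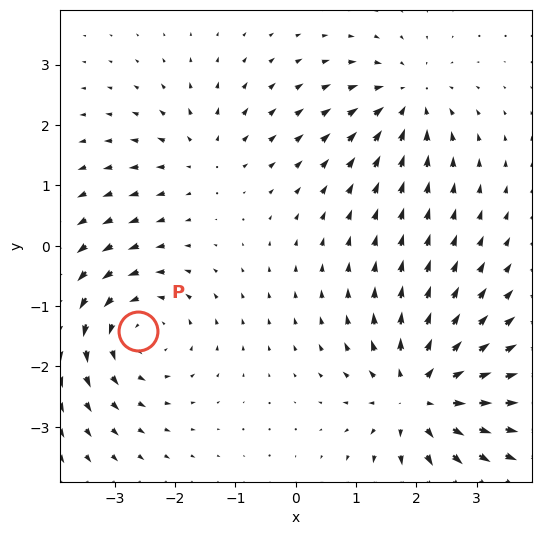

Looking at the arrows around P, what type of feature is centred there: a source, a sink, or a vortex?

vortex

At P (-2.6, -1.4) the arrows circulate counterclockwise. Divergence ≈0, curl about +4 — near-zero divergence with nonzero curl is a vortex.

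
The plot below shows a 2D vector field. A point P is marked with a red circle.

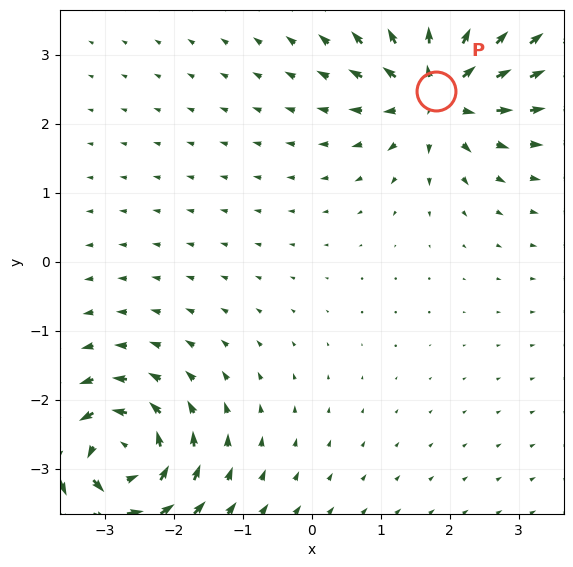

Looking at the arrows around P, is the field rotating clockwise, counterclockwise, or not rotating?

not rotating

Near P at (1.8, 2.5) the arrows show no circulation. The curl there is ≈0.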